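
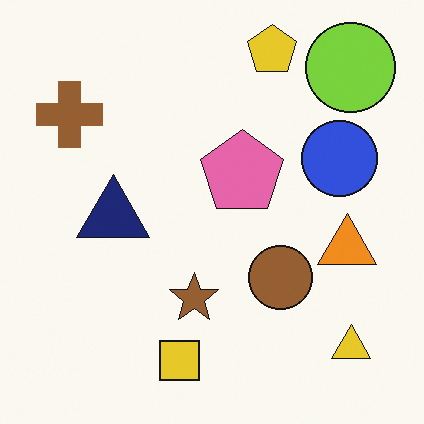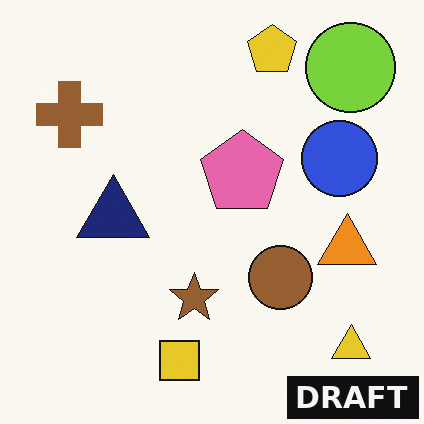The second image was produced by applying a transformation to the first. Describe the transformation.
It was watermarked with the text "DRAFT" in the lower-right corner.

A dark label reading "DRAFT" appears in the lower-right corner.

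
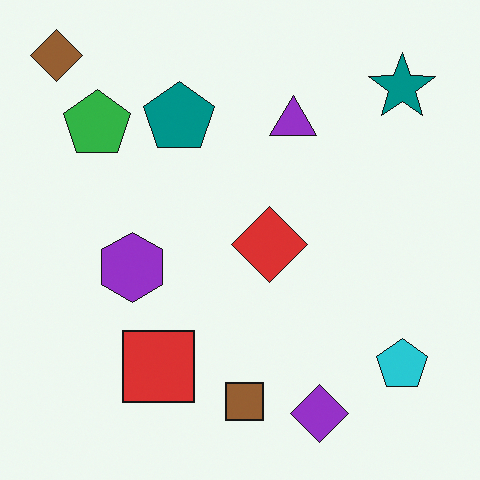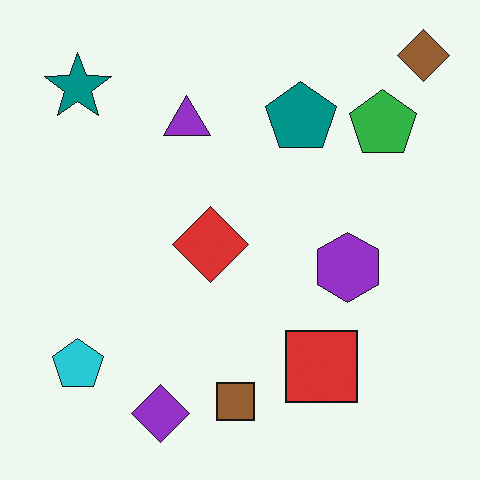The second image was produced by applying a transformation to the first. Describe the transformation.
The transformation is: flipped horizontally (left ↔ right).

The brown diamond is in the top-left of the first image and the top-right of the second — shapes on opposite sides of the vertical midline have swapped in a mirror flip.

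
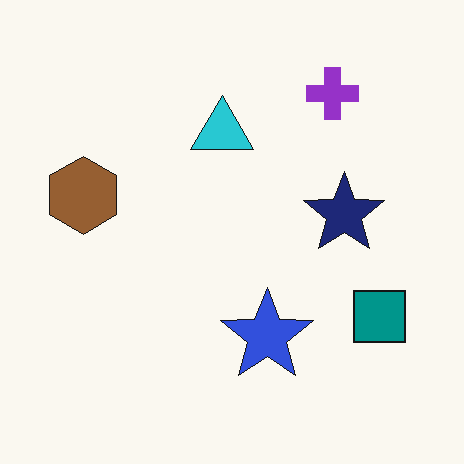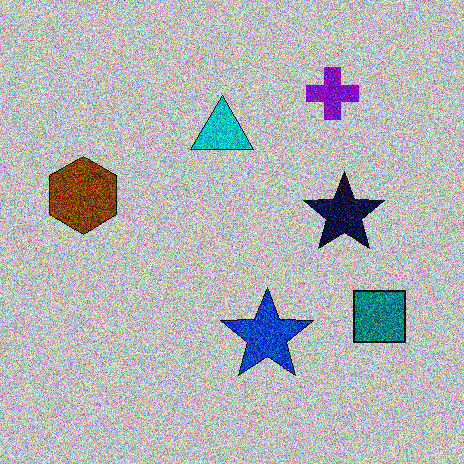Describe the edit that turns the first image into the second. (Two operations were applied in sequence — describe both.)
The image was heavily posterized to just a handful of flat colors, then degraded with strong gaussian noise.

Each flat color has snapped to a coarser quantized level — most visibly, the near-white background has dropped to a flat grey. Random speckle covers the whole image, including the flat background.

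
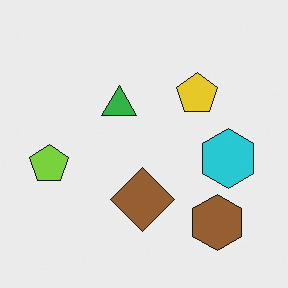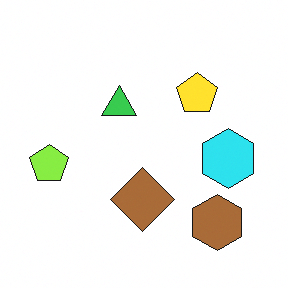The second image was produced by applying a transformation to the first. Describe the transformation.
The second image is the first slightly brightened.

Every pixel — background and shapes alike — is uniformly brightened.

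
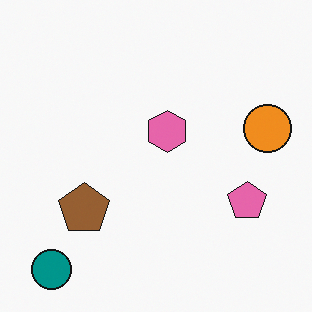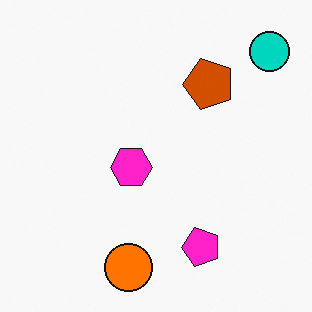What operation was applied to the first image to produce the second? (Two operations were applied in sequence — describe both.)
The image was transposed (reflected across the top-left ↔ bottom-right diagonal), then made much more vivid (saturation change).

Shapes have swapped their row and column positions — what was in the top-right is now in the bottom-left — a diagonal reflection. All colors are more vivid — a global saturation change.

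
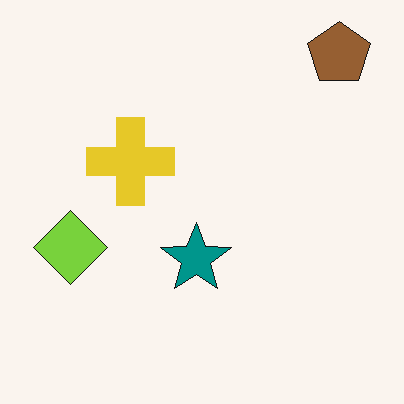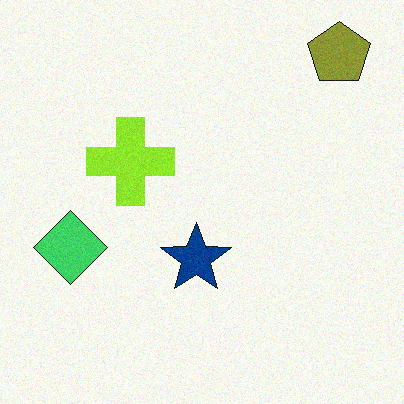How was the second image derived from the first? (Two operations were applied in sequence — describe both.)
Hue-shifted slightly, then degraded with subtle gaussian noise.

Every shape's color has rotated by the same amount around the hue wheel — a uniform hue shift. Random speckle covers the whole image, including the flat background.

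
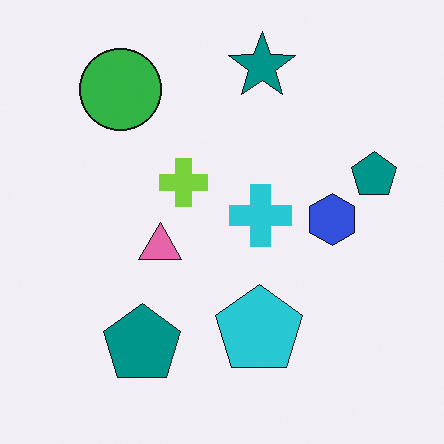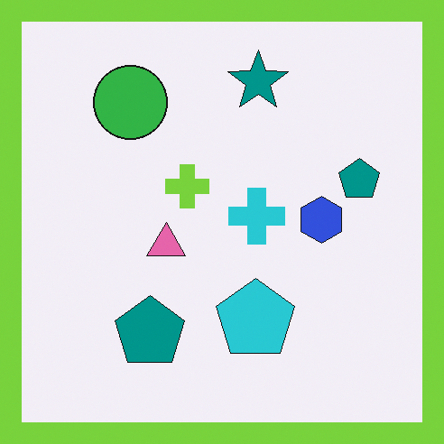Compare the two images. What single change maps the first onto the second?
The second image is the first framed with a lime border.

A solid lime frame runs around the edge of the second image, with the content slightly shrunk inside it.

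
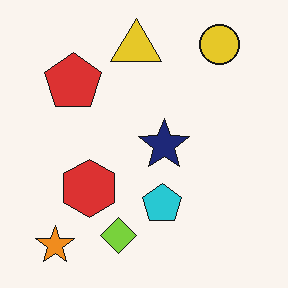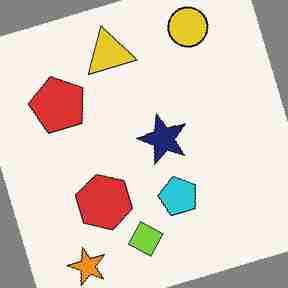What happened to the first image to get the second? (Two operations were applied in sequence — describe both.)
It was rotated counter-clockwise by a moderate amount, then heavily JPEG-compressed with obvious blocking artifacts.

Every shape is tilted by the same angle and the image corners show triangular fill wedges — a whole-image rotation by a non-right angle. Blocky 8×8 compression artifacts appear around shape edges and the flat background shows ringing — characteristic JPEG degradation.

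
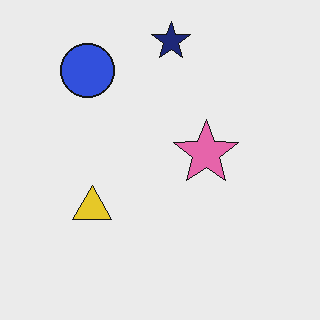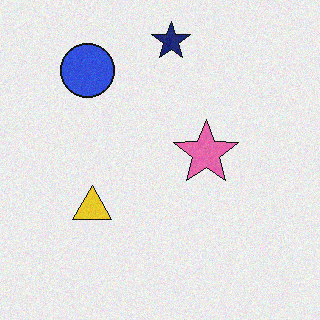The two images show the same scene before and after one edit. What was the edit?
This is the original image degraded with subtle gaussian noise.

Random speckle covers the whole image, including the flat background.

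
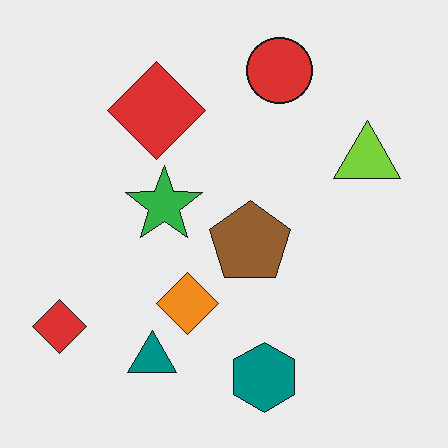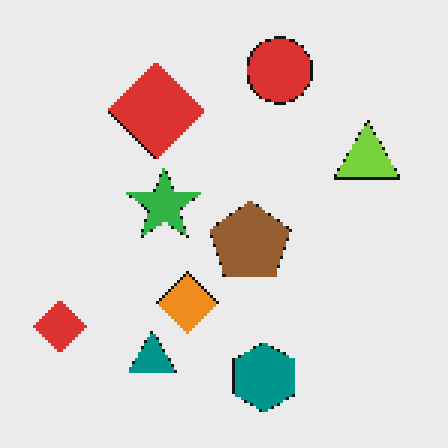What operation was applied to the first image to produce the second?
The image was lightly pixelated (a mild mosaic effect).

Shapes are reduced to large square blocks; fine edges and outlines are lost — a downscale-then-upscale (mosaic) effect.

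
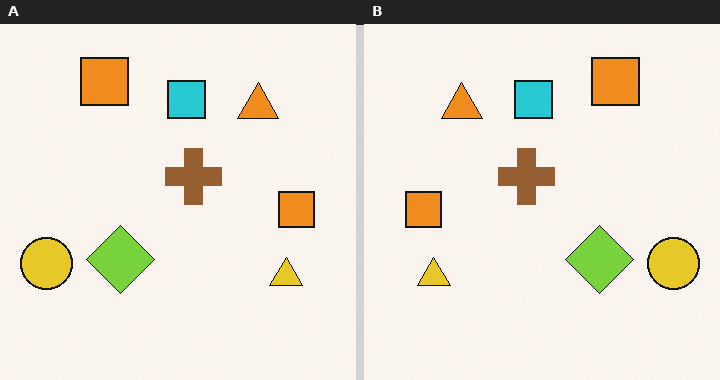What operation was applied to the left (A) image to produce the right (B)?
This is the original image flipped horizontally (left ↔ right).

The yellow circle is in the bottom-left of the left (A) image and the bottom-right of the right (B) — shapes on opposite sides of the vertical midline have swapped in a mirror flip.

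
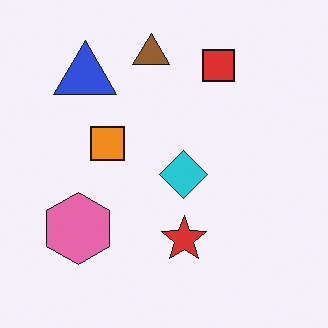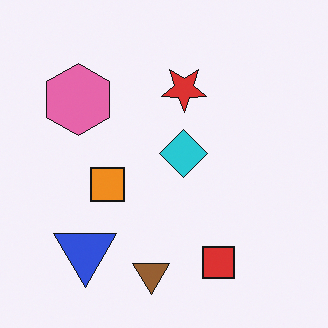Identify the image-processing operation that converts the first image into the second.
Flipped vertically (top ↔ bottom).

The brown triangle is in the top of the first image and the bottom of the second — shapes on opposite sides of the horizontal midline have swapped in a mirror flip.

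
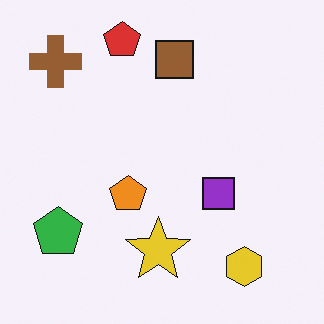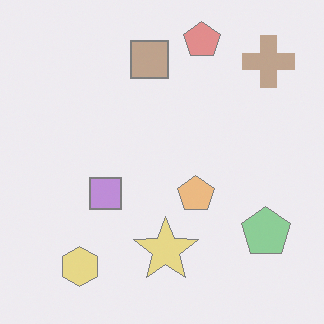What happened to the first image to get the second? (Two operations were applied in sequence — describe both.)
The image was washed out (contrast reduced), then flipped horizontally (left ↔ right).

Tones are pushed toward mid-grey across the whole image — a global contrast change. The brown cross is in the top-left of the first image and the top-right of the second — shapes on opposite sides of the vertical midline have swapped in a mirror flip.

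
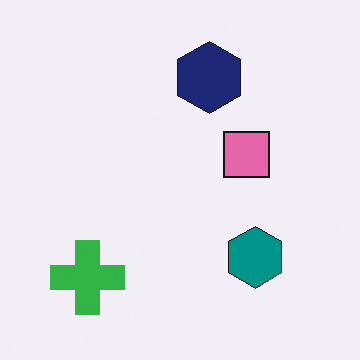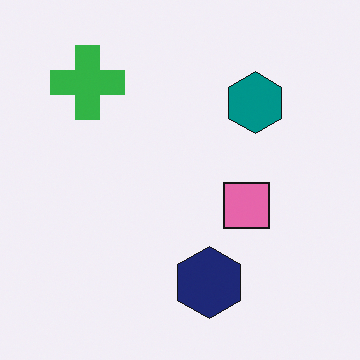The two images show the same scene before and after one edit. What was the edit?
The image was flipped vertically (top ↔ bottom).

The navy hexagon is in the top of the first image and the bottom of the second — shapes on opposite sides of the horizontal midline have swapped in a mirror flip.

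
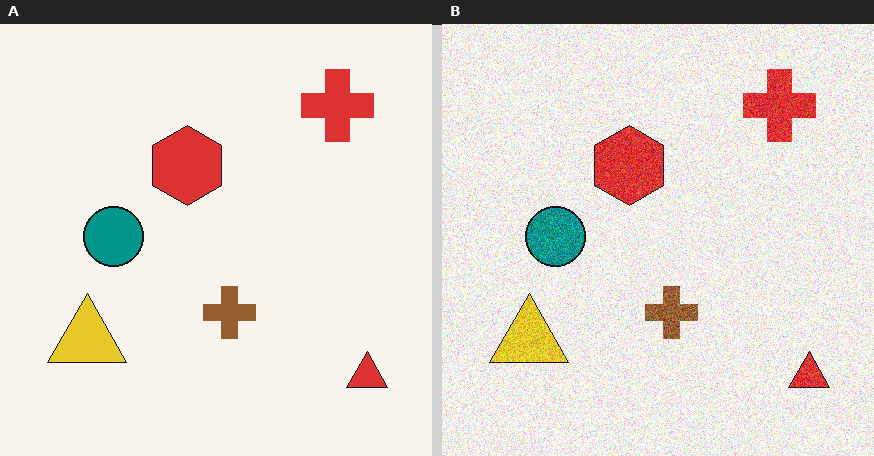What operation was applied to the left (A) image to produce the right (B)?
The transformation is: degraded with a thick layer of grain.

Random speckle covers the whole image, including the flat background.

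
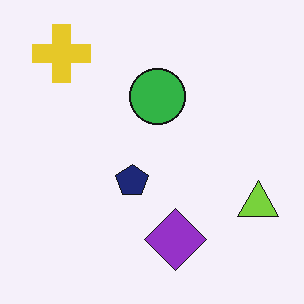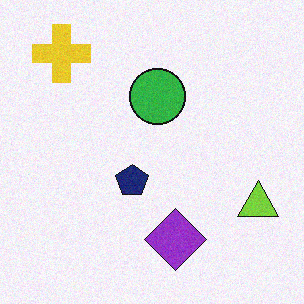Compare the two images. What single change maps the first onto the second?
Degraded with light additive noise.

Random speckle covers the whole image, including the flat background.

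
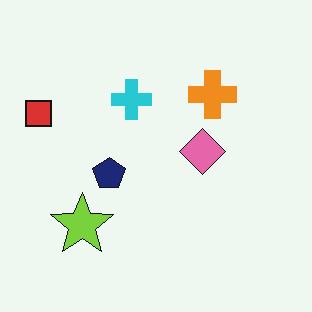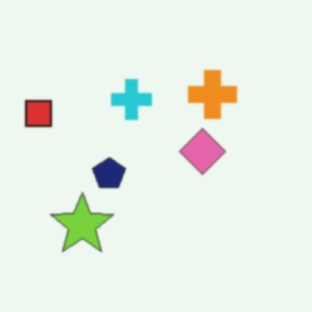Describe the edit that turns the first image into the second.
This is the original image slightly softened.

Shape edges and outlines are uniformly softened across the whole image.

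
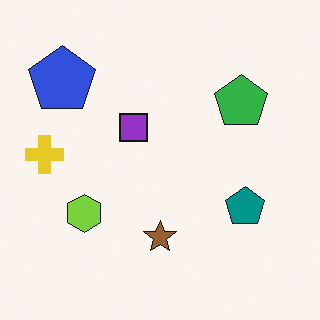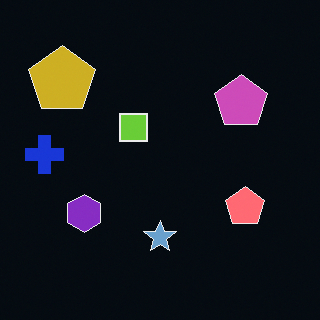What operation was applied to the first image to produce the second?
Color-inverted (negative).

The light background has become dark and every shape's color is its complement — a photographic negative.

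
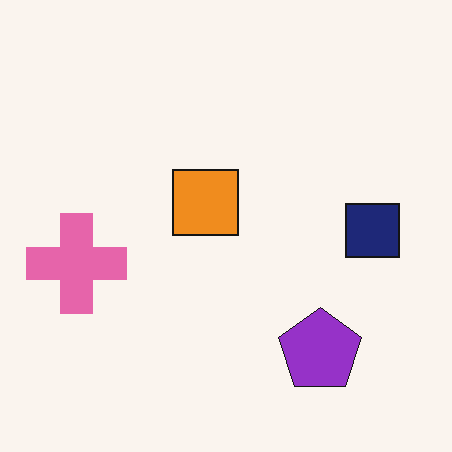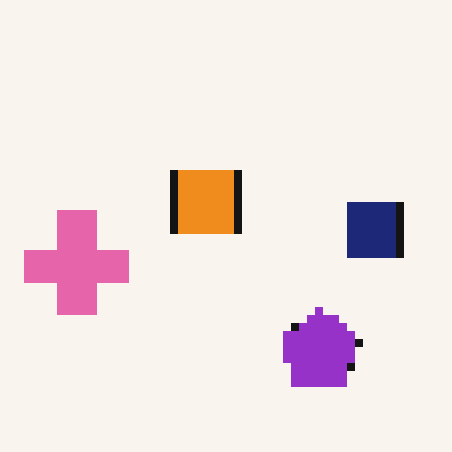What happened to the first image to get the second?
This is the original image moderately pixelated.

Shapes are reduced to large square blocks; fine edges and outlines are lost — a downscale-then-upscale (mosaic) effect.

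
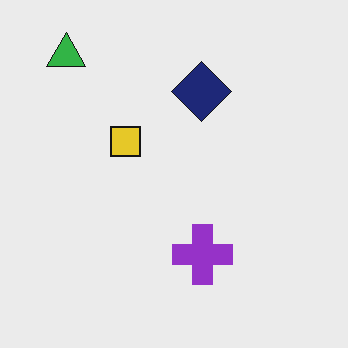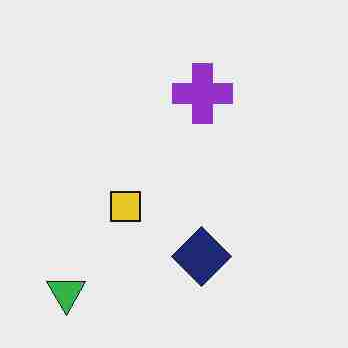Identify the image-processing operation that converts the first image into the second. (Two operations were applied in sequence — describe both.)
The image was degraded with heavy JPEG compression, then flipped vertically (top ↔ bottom).

Blocky 8×8 compression artifacts appear around shape edges and the flat background shows ringing — characteristic JPEG degradation. The green triangle is in the top-left of the first image and the bottom-left of the second — shapes on opposite sides of the horizontal midline have swapped in a mirror flip.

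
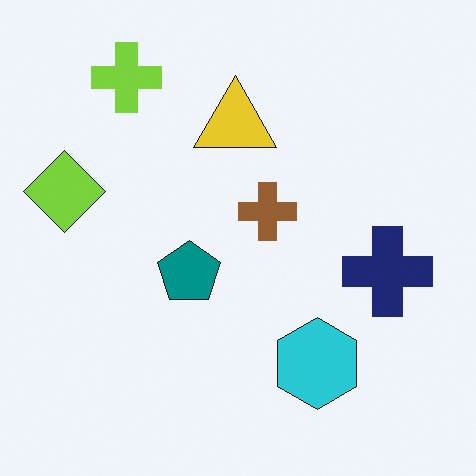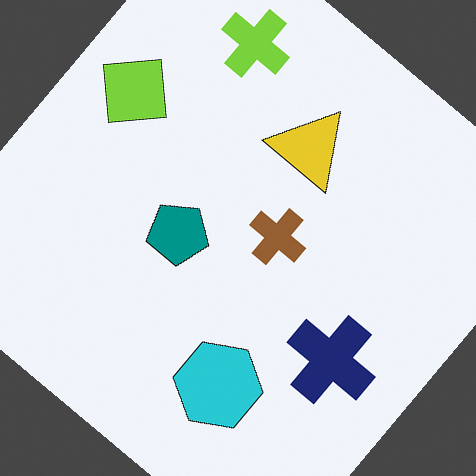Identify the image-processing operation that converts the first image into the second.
It was rotated clockwise by a large amount — several tens of degrees.

Every shape is tilted by the same angle and the image corners show triangular fill wedges — a whole-image rotation by a non-right angle.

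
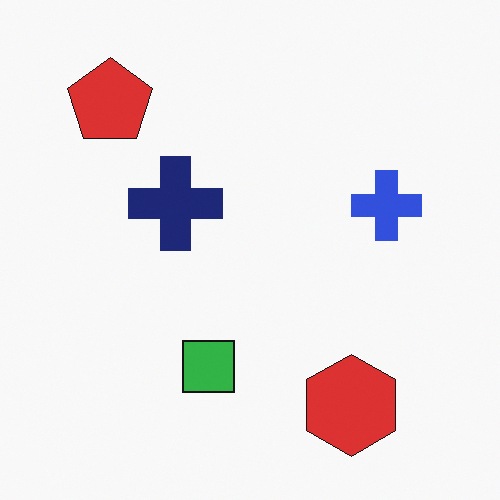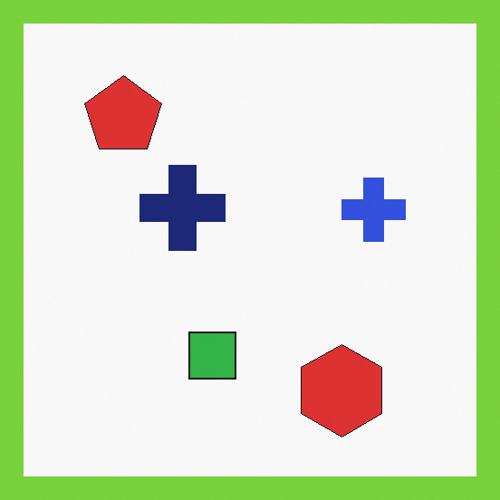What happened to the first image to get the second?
The transformation is: framed with a lime border.

A solid lime frame runs around the edge of the second image, with the content slightly shrunk inside it.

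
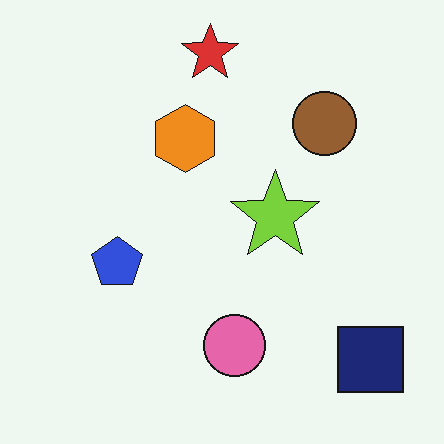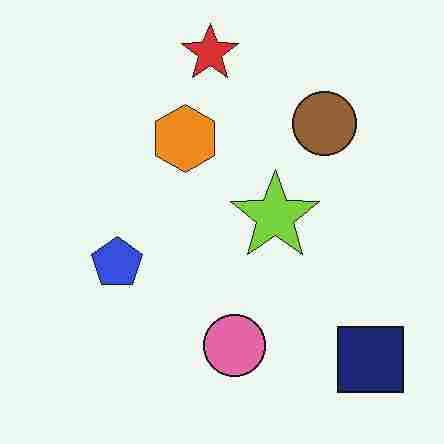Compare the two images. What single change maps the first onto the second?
Degraded with heavy JPEG compression.

Blocky 8×8 compression artifacts appear around shape edges and the flat background shows ringing — characteristic JPEG degradation.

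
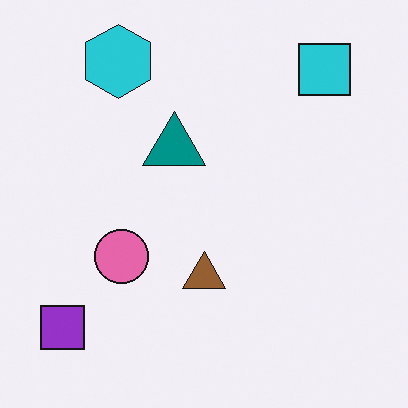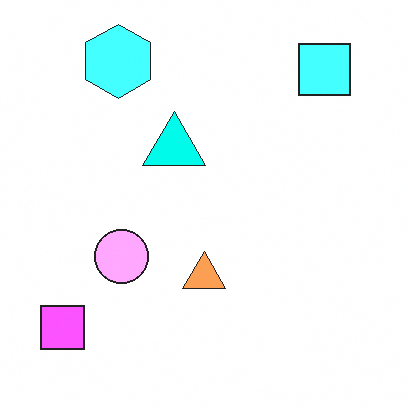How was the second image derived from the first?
The second image is the first substantially brightened.

Every pixel — background and shapes alike — is uniformly brightened.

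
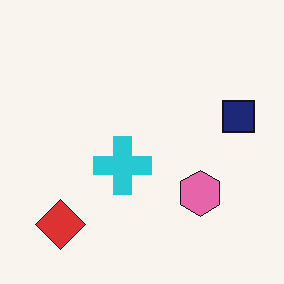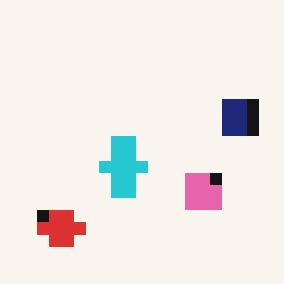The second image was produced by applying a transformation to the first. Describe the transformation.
The second image is the first coarsely pixelated.

Shapes are reduced to large square blocks; fine edges and outlines are lost — a downscale-then-upscale (mosaic) effect.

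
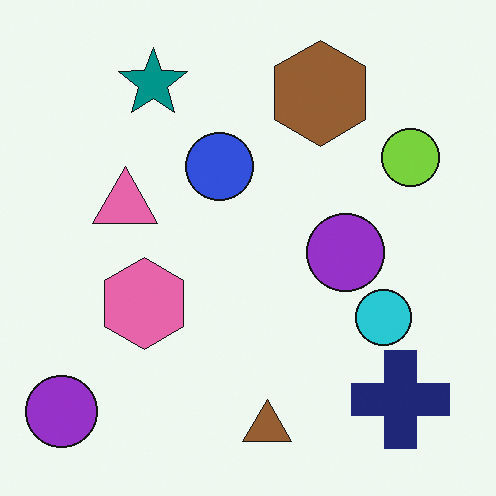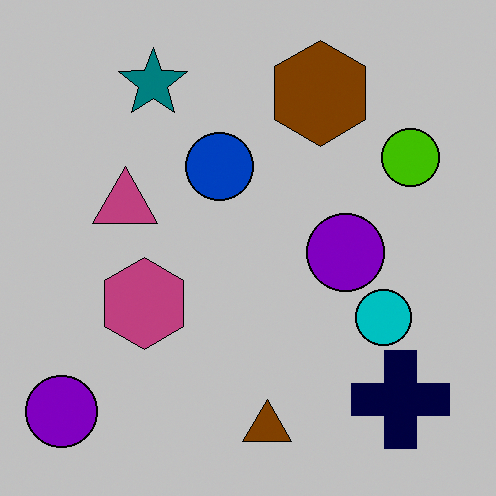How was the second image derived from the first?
The image was heavily posterized to just a handful of flat colors.

Each flat color has snapped to a coarser quantized level — most visibly, the near-white background has dropped to a flat grey.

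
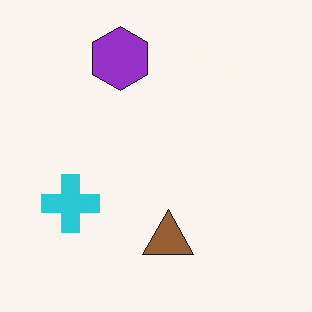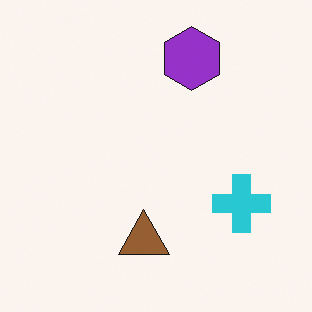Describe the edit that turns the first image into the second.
The image was flipped horizontally (left ↔ right).

The cyan cross is in the left of the first image and the right of the second — shapes on opposite sides of the vertical midline have swapped in a mirror flip.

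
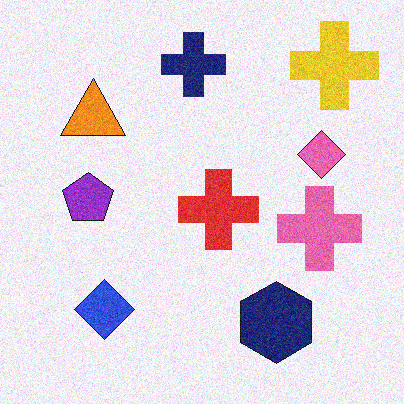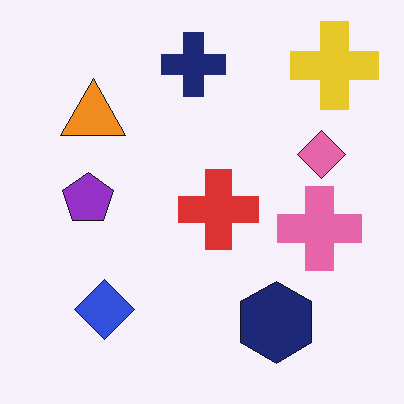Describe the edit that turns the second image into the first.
The image was degraded with visible gaussian noise.

Random speckle covers the whole image, including the flat background.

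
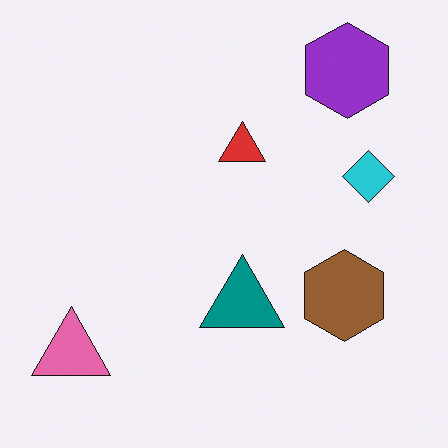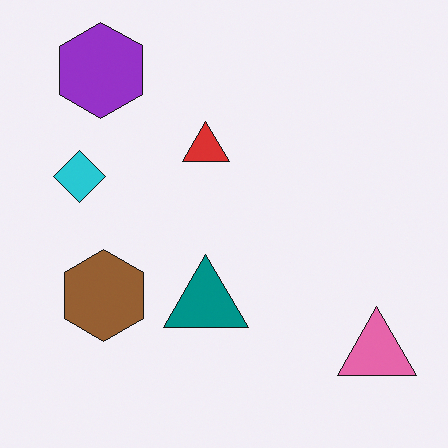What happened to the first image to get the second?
It was flipped horizontally (left ↔ right).

The pink triangle is in the bottom-left of the first image and the bottom-right of the second — shapes on opposite sides of the vertical midline have swapped in a mirror flip.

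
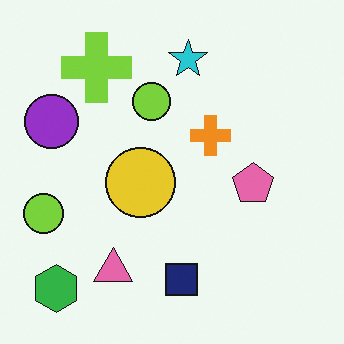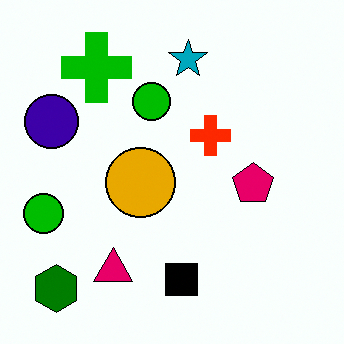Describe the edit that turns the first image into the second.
It was boosted in contrast.

Tones are pushed away from mid-grey across the whole image — a global contrast change.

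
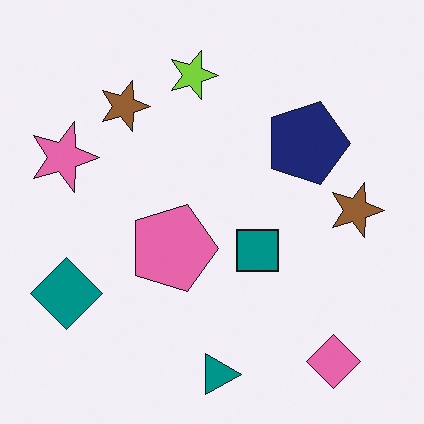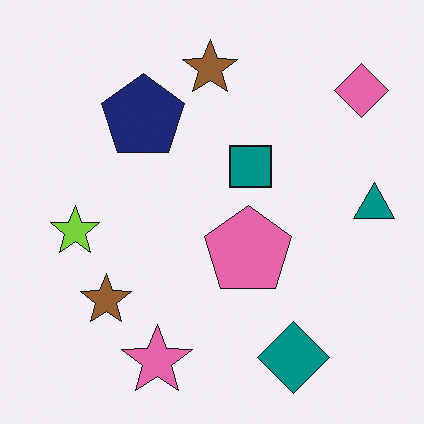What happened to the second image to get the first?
It was rotated 90° clockwise.

The pink diamond sits in the top-right of the second image and the bottom-right of the first — consistent with a whole-image 90° clockwise rotation.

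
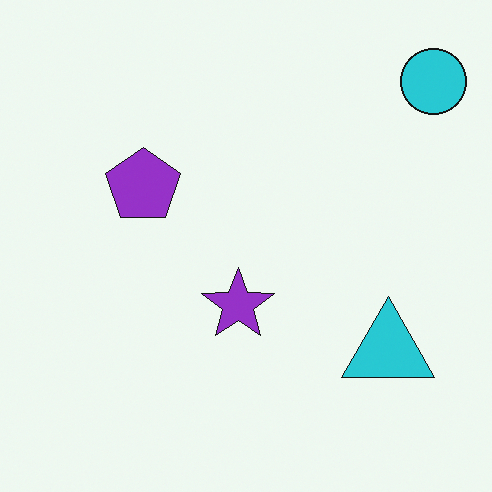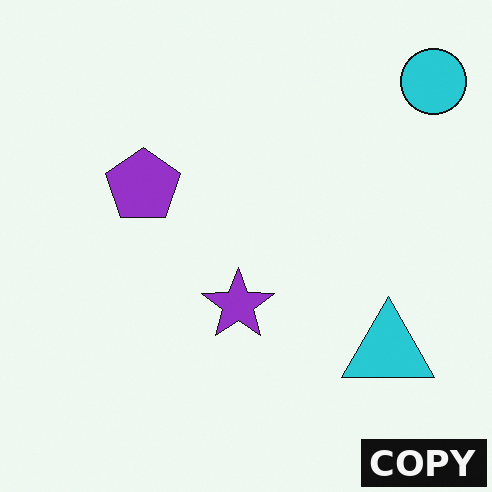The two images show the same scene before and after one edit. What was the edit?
The image was watermarked with the text "COPY" in the lower-right corner.

A dark label reading "COPY" appears in the lower-right corner.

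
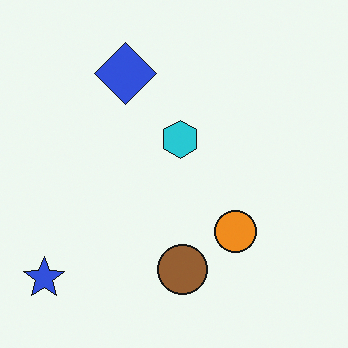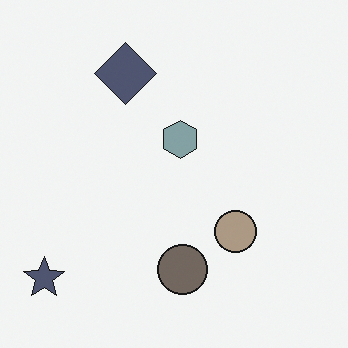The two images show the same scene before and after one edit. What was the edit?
It was made much more muted (saturation change).

All colors are more muted and greyish — a global saturation change.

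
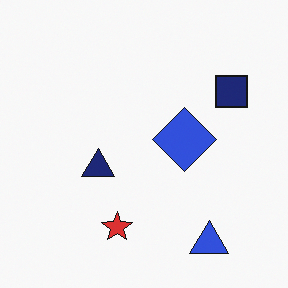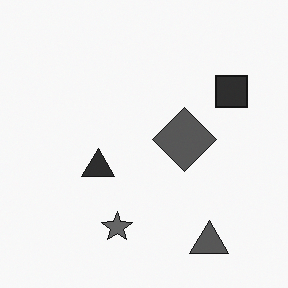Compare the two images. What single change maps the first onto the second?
The second image is the first converted to grayscale.

All color is removed — every shape is now a shade of grey.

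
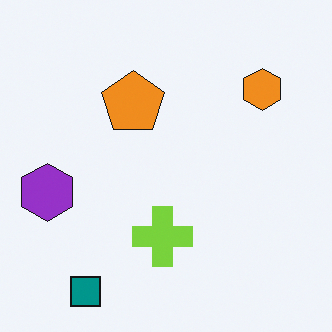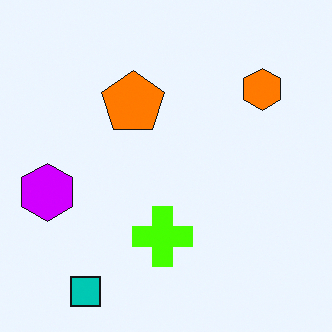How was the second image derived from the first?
It was heavily oversaturated.

All colors are more vivid — a global saturation change.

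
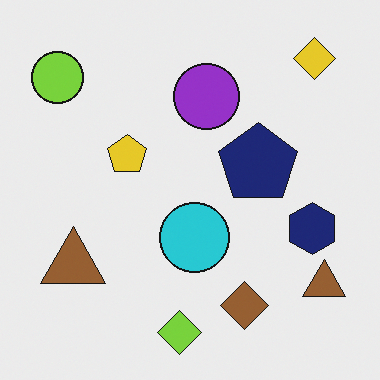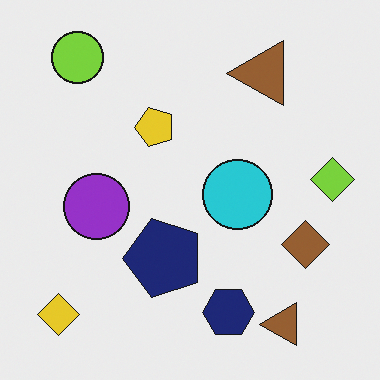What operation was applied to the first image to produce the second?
The image was transposed (reflected across the top-left ↔ bottom-right diagonal).

Shapes have swapped their row and column positions — what was in the top-right is now in the bottom-left — a diagonal reflection.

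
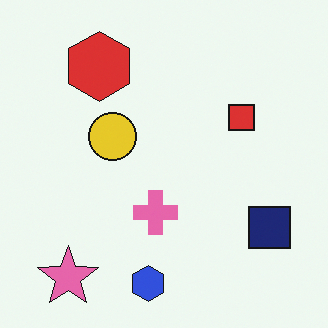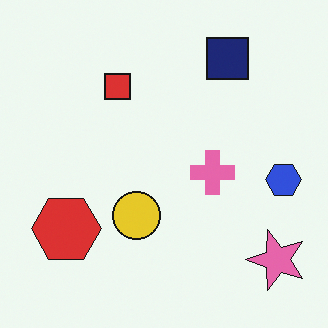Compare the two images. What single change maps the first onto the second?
It was rotated 90° counter-clockwise.

The pink star sits in the bottom-left of the first image and the bottom-right of the second — consistent with a whole-image 90° counter-clockwise rotation.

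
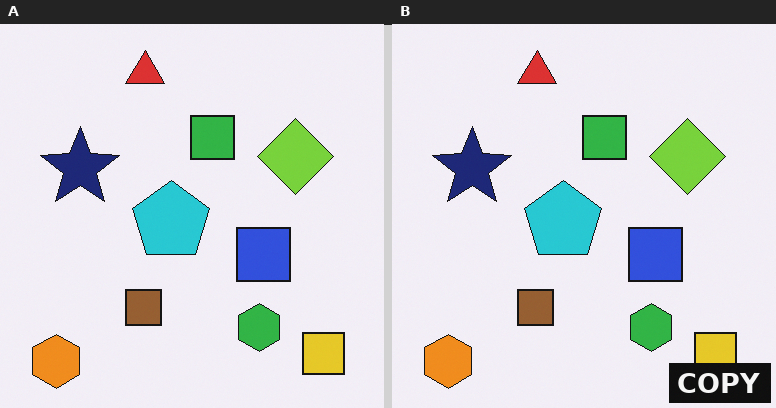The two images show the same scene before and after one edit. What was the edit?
The image was watermarked with the text "COPY" in the lower-right corner.

A dark label reading "COPY" appears in the lower-right corner.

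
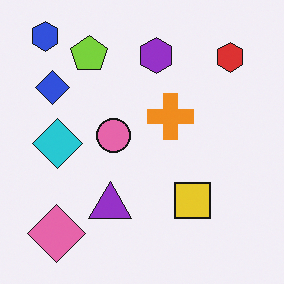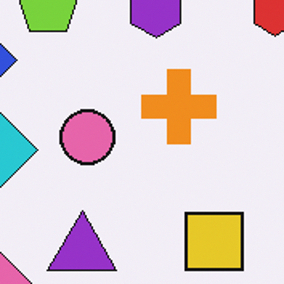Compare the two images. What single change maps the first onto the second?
The second image is the first cropped to a modestly smaller region and rescaled.

The visible shapes are larger and the field of view is narrower; shapes near the original edges may be partly or wholly outside the frame — a crop-and-rescale.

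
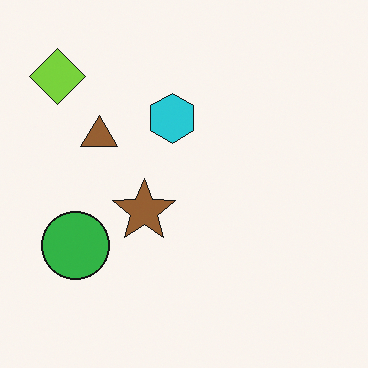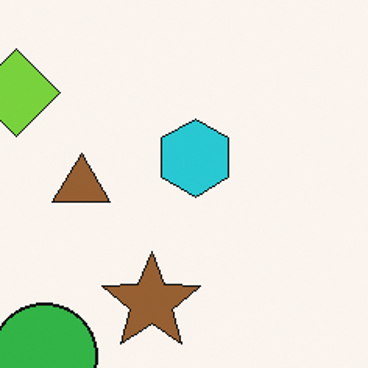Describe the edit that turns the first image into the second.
It was cropped slightly and scaled back up.

The visible shapes are larger and the field of view is narrower; shapes near the original edges may be partly or wholly outside the frame — a crop-and-rescale.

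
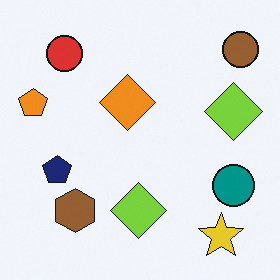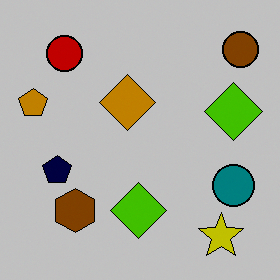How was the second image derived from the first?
It was heavily posterized to just a handful of flat colors.

Each flat color has snapped to a coarser quantized level — most visibly, the near-white background has dropped to a flat grey.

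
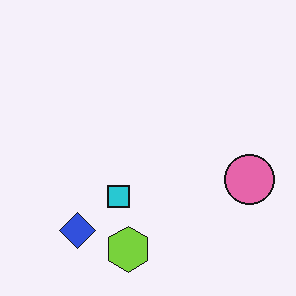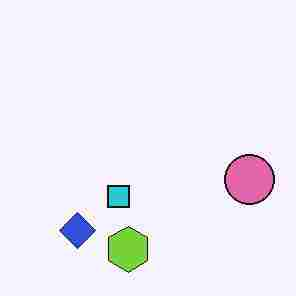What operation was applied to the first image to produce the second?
It was degraded with heavy JPEG compression.

Blocky 8×8 compression artifacts appear around shape edges and the flat background shows ringing — characteristic JPEG degradation.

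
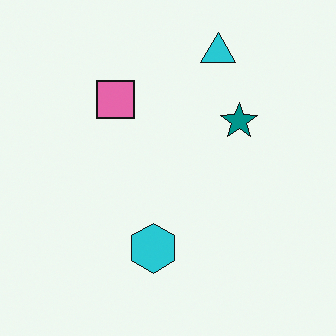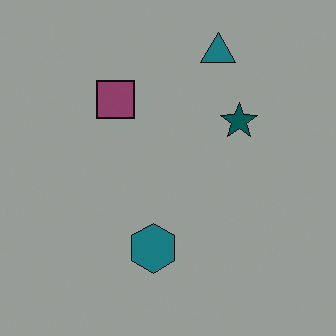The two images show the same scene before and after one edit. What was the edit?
This is the original image darkened a lot.

Every pixel — background and shapes alike — is uniformly darkened.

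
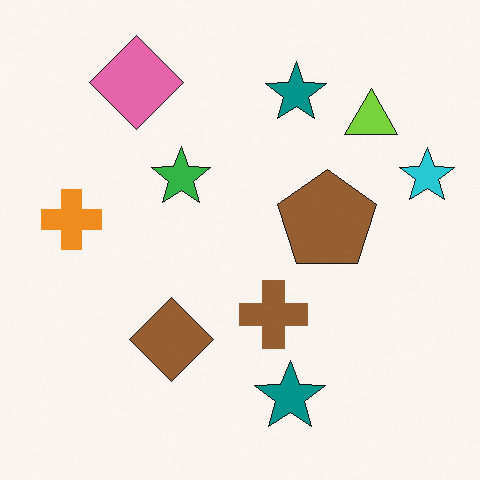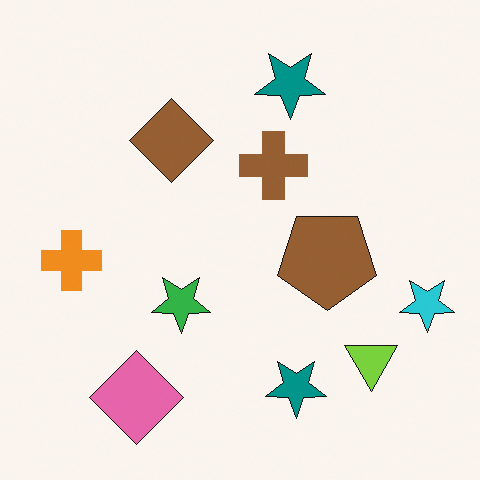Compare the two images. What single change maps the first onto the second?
It was flipped vertically (top ↔ bottom).

The pink diamond is in the top-left of the first image and the bottom-left of the second — shapes on opposite sides of the horizontal midline have swapped in a mirror flip.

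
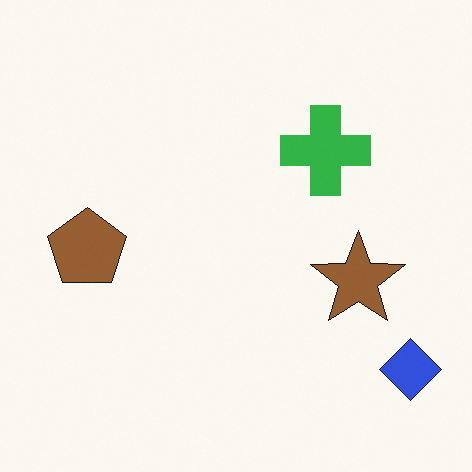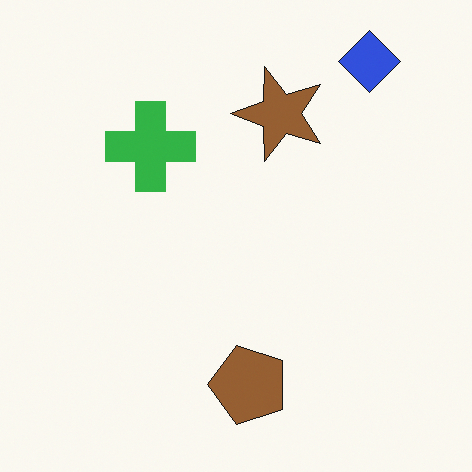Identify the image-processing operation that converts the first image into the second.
The transformation is: rotated 90° counter-clockwise.

The blue diamond sits in the bottom-right of the first image and the top-right of the second — consistent with a whole-image 90° counter-clockwise rotation.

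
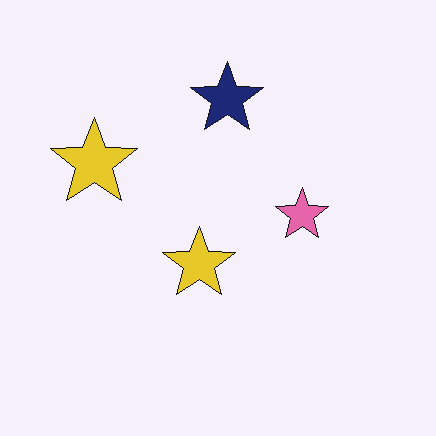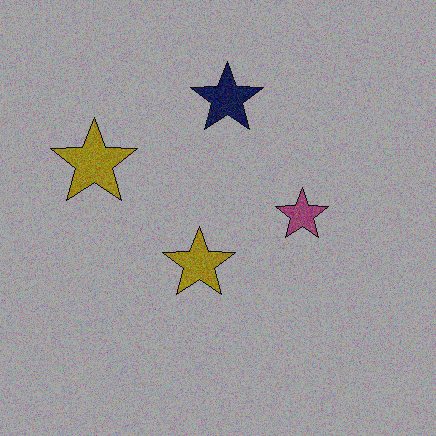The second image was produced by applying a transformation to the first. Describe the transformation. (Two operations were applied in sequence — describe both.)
It was degraded with strong gaussian noise, then substantially darkened.

Random speckle covers the whole image, including the flat background. Every pixel — background and shapes alike — is uniformly darkened.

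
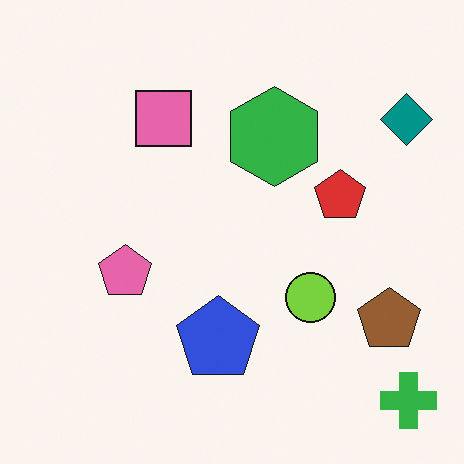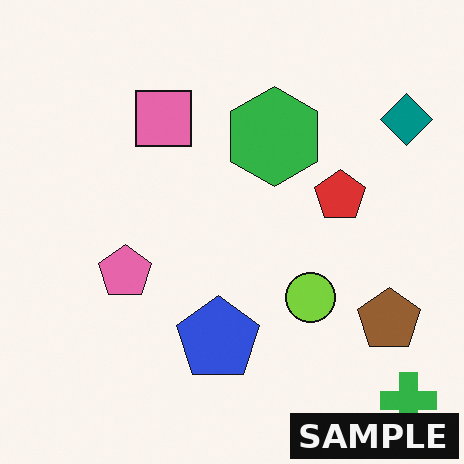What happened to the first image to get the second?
The transformation is: watermarked with the text "SAMPLE" in the lower-right corner.

A dark label reading "SAMPLE" appears in the lower-right corner.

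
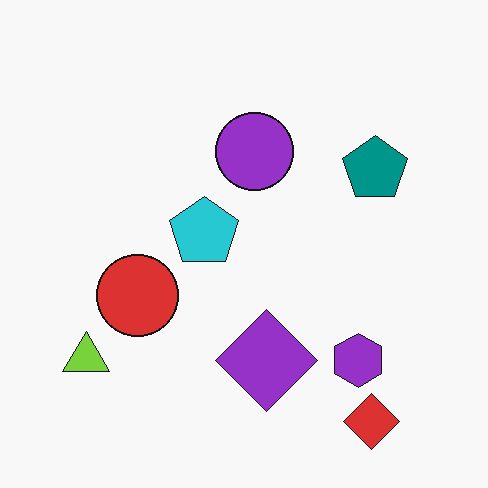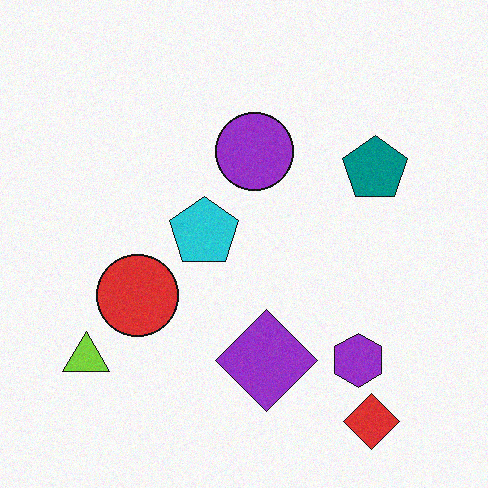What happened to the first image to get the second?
The second image is the first degraded with subtle gaussian noise.

Random speckle covers the whole image, including the flat background.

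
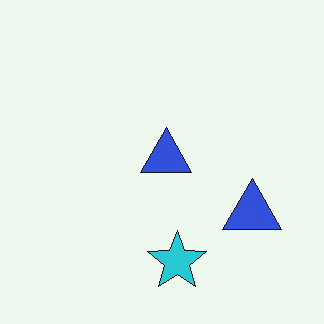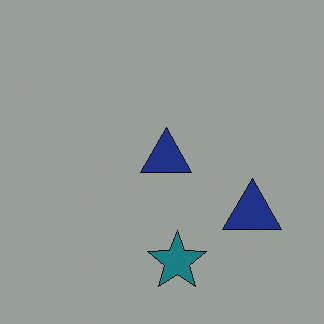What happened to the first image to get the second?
This is the original image darkened a lot.

Every pixel — background and shapes alike — is uniformly darkened.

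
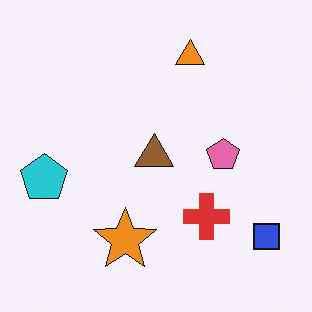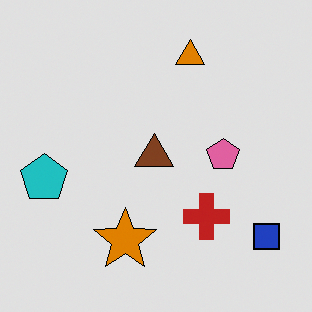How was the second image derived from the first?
The image was posterized to a reduced palette.

Each flat color has snapped to a coarser quantized level — most visibly, the near-white background has dropped to a flat grey.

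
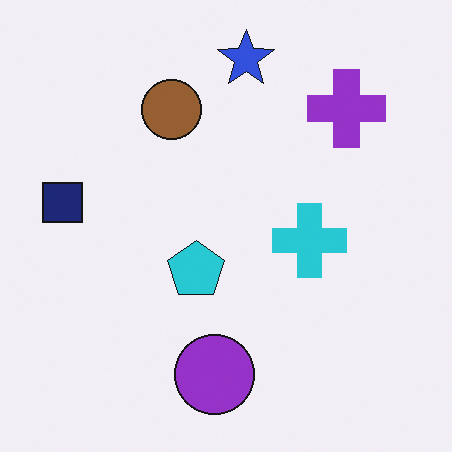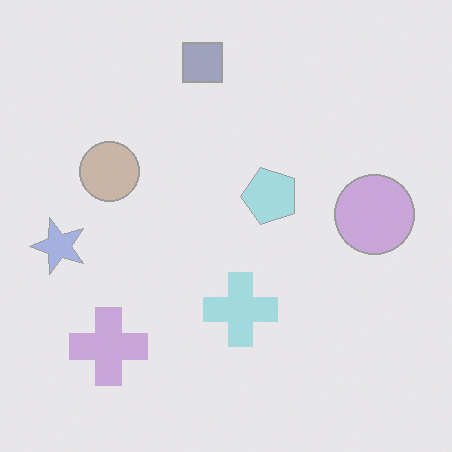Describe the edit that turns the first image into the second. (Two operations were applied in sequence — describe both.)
The transformation is: transposed (reflected across the top-left ↔ bottom-right diagonal), then given much lower contrast.

Shapes have swapped their row and column positions — what was in the top-right is now in the bottom-left — a diagonal reflection. Tones are pushed toward mid-grey across the whole image — a global contrast change.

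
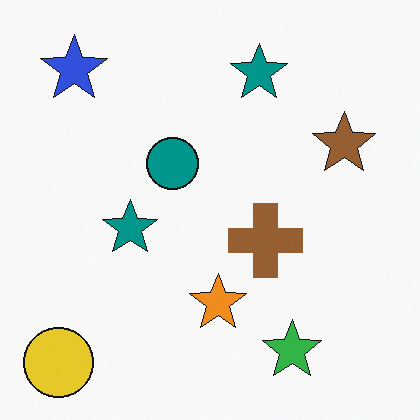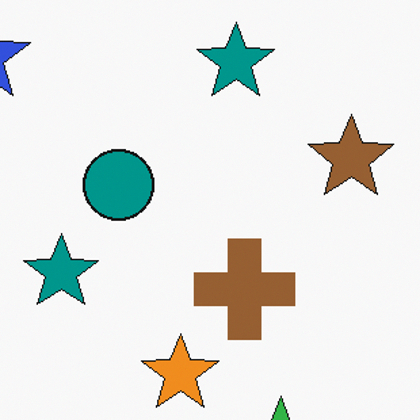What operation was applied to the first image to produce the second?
The image was cropped slightly and scaled back up.

The visible shapes are larger and the field of view is narrower; shapes near the original edges may be partly or wholly outside the frame — a crop-and-rescale.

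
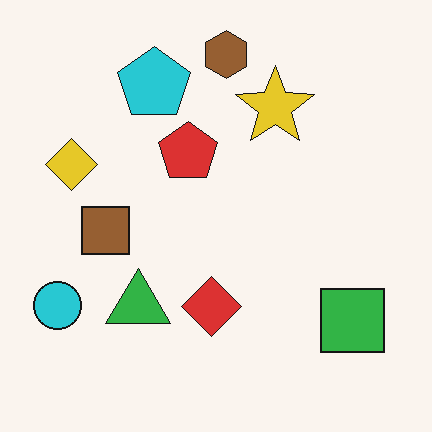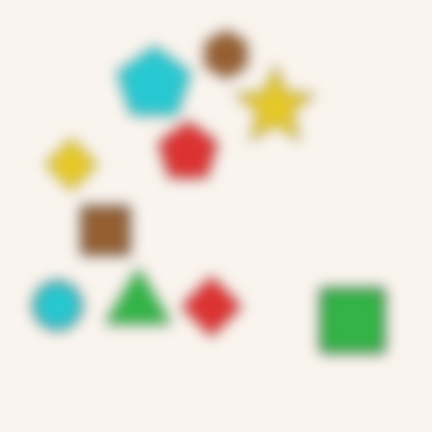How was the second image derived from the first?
It was strongly gaussian-blurred.

Shape edges and outlines are uniformly softened across the whole image.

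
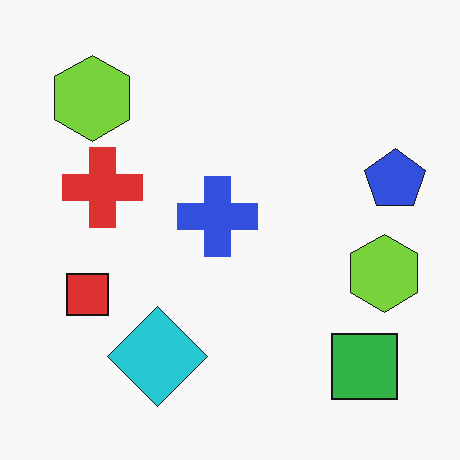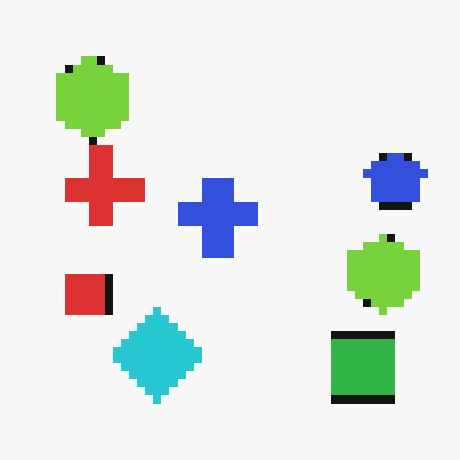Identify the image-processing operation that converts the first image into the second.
Pixelated into visible square blocks.

Shapes are reduced to large square blocks; fine edges and outlines are lost — a downscale-then-upscale (mosaic) effect.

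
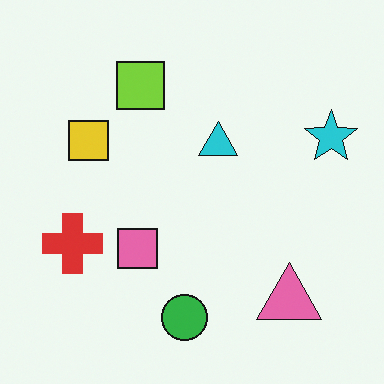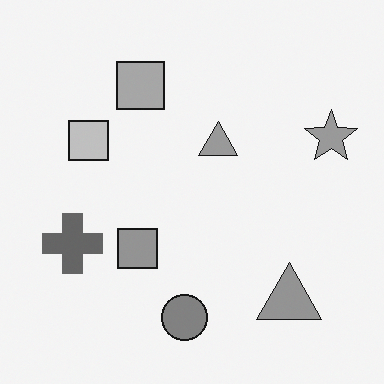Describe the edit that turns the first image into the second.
The second image is the first converted to grayscale.

All color is removed — every shape is now a shade of grey.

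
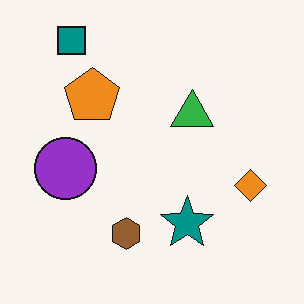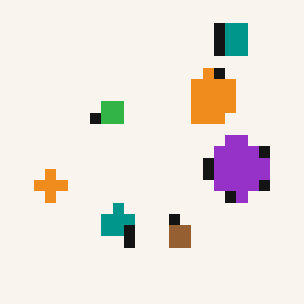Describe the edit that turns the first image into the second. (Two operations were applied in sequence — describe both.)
This is the original image flipped horizontally (left ↔ right), then heavily pixelated into large blocks.

The orange diamond is in the right of the first image and the left of the second — shapes on opposite sides of the vertical midline have swapped in a mirror flip. Shapes are reduced to large square blocks; fine edges and outlines are lost — a downscale-then-upscale (mosaic) effect.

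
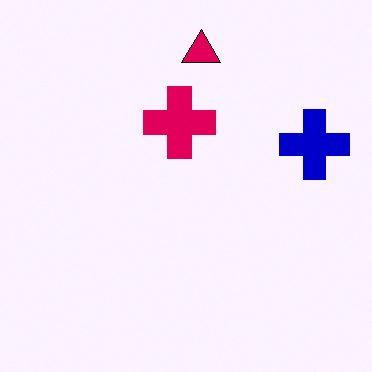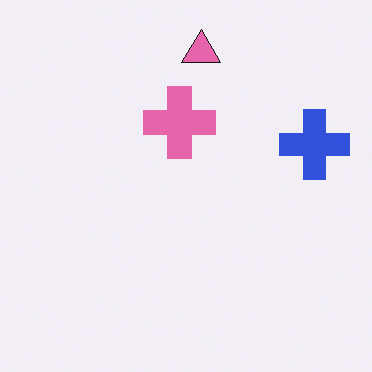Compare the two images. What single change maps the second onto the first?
This is the original image given much higher contrast.

Tones are pushed away from mid-grey across the whole image — a global contrast change.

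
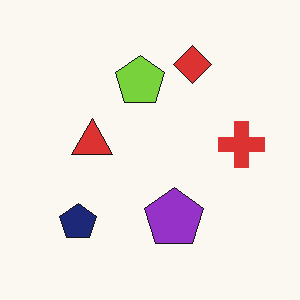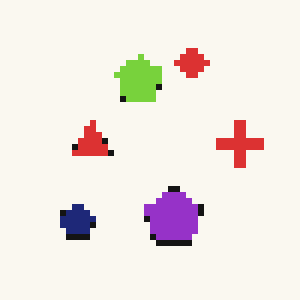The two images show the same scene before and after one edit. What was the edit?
The transformation is: moderately pixelated.

Shapes are reduced to large square blocks; fine edges and outlines are lost — a downscale-then-upscale (mosaic) effect.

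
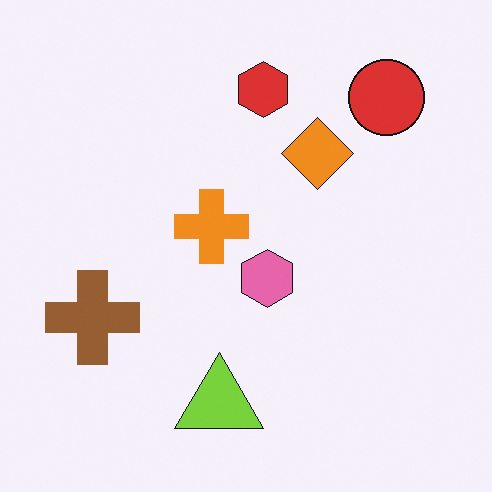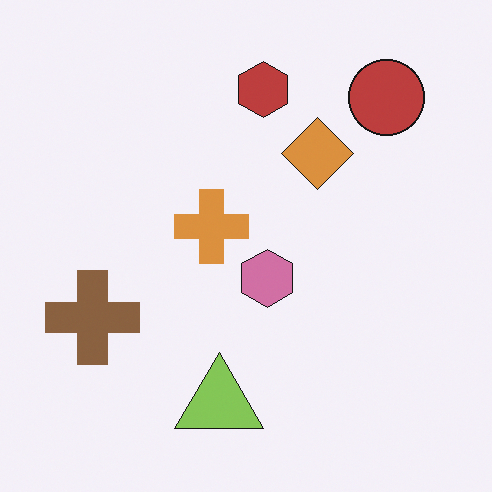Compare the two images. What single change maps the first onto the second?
The transformation is: slightly desaturated.

All colors are more muted and greyish — a global saturation change.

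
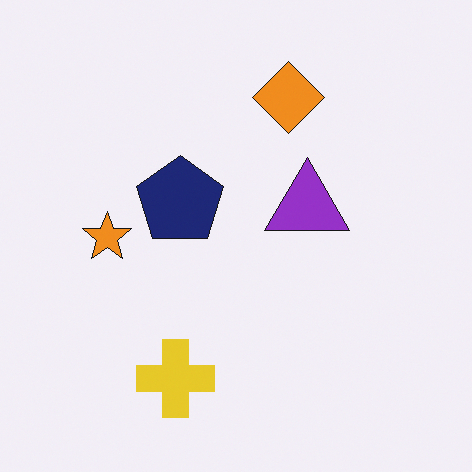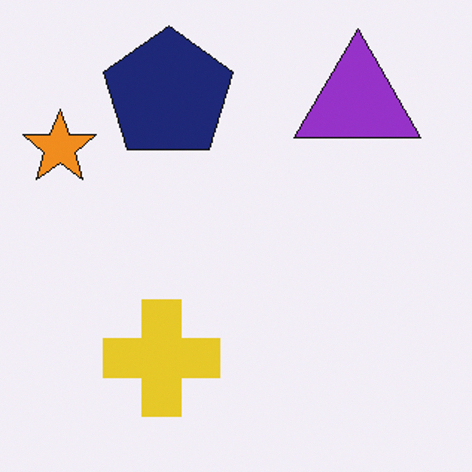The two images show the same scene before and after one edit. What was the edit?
Cropped slightly and scaled back up.

The visible shapes are larger and the field of view is narrower; shapes near the original edges may be partly or wholly outside the frame — a crop-and-rescale.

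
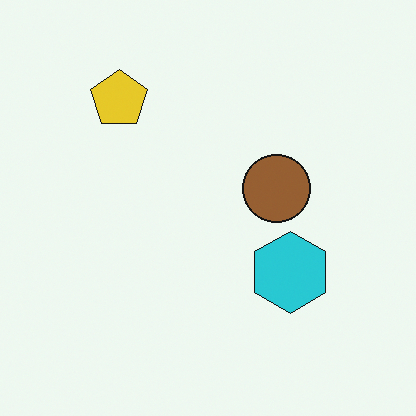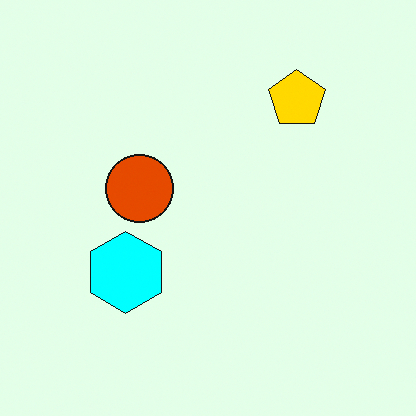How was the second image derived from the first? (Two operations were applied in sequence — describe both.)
It was made much more vivid (saturation change), then flipped horizontally (left ↔ right).

All colors are more vivid — a global saturation change. The yellow pentagon is in the top-left of the first image and the top-right of the second — shapes on opposite sides of the vertical midline have swapped in a mirror flip.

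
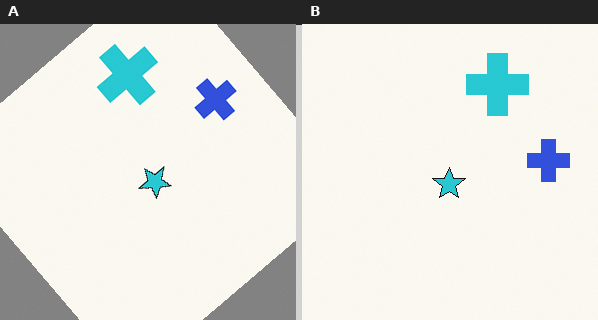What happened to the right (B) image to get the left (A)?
This is the original image rotated counter-clockwise by a large amount — several tens of degrees.

Every shape is tilted by the same angle and the image corners show triangular fill wedges — a whole-image rotation by a non-right angle.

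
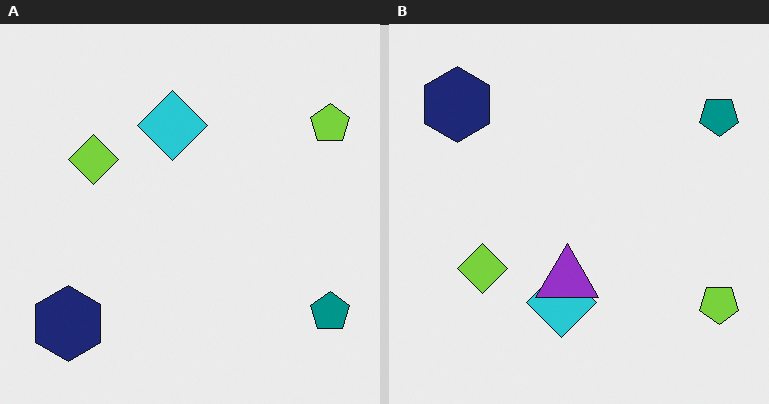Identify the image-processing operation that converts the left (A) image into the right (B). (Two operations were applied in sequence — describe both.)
Flipped vertically (top ↔ bottom), then overlaid with an additional purple triangle.

The navy hexagon is in the bottom-left of the left (A) image and the top-left of the right (B) — shapes on opposite sides of the horizontal midline have swapped in a mirror flip. A purple triangle appears in the right (B) image that is absent from the left (A).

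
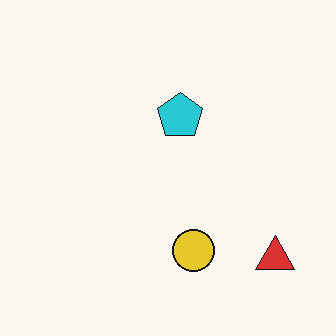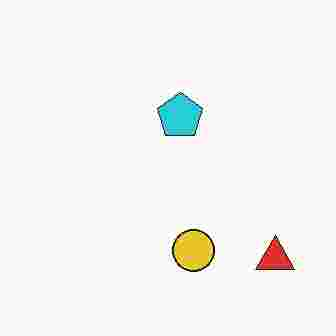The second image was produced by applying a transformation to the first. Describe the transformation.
The transformation is: heavily JPEG-compressed with obvious blocking artifacts.

Blocky 8×8 compression artifacts appear around shape edges and the flat background shows ringing — characteristic JPEG degradation.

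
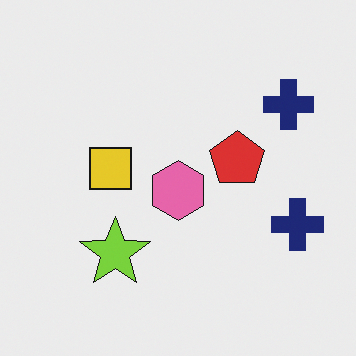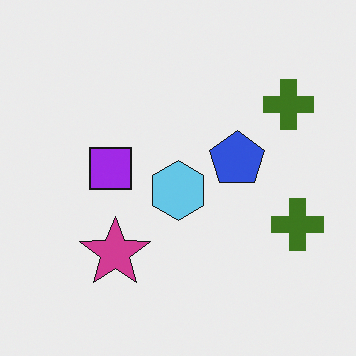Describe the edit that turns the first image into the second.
Hue-shifted through roughly half the color wheel.

Every shape's color has rotated by the same amount around the hue wheel — a uniform hue shift.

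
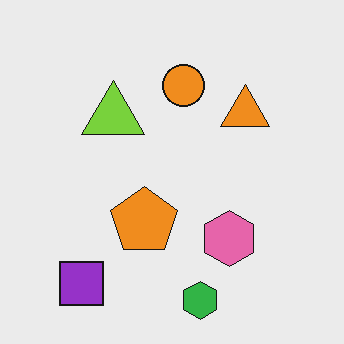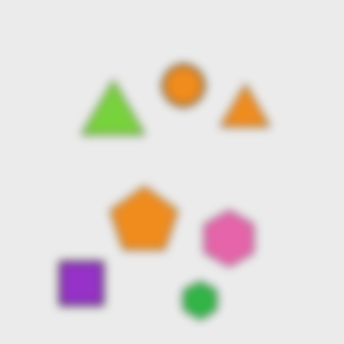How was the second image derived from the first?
The second image is the first moderately blurred.

Shape edges and outlines are uniformly softened across the whole image.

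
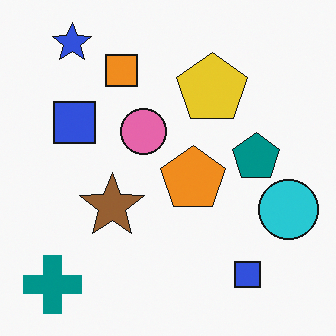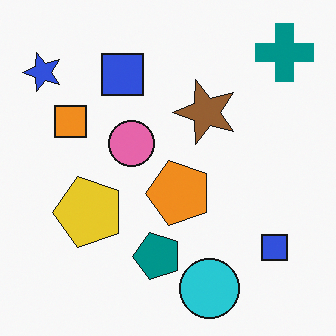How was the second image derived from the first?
It was transposed (reflected across the top-left ↔ bottom-right diagonal).

Shapes have swapped their row and column positions — what was in the top-right is now in the bottom-left — a diagonal reflection.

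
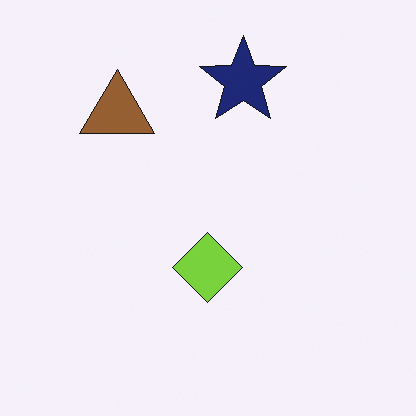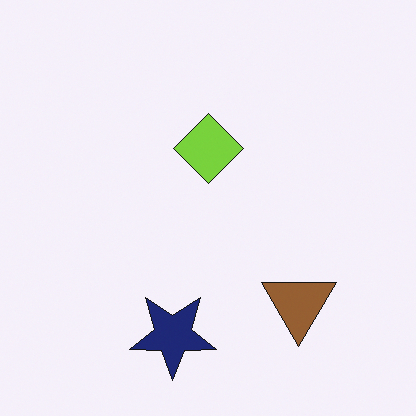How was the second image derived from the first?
This is the original image rotated 180°.

The brown triangle sits in the top-left of the first image and the bottom-right of the second — consistent with a whole-image 180° rotation.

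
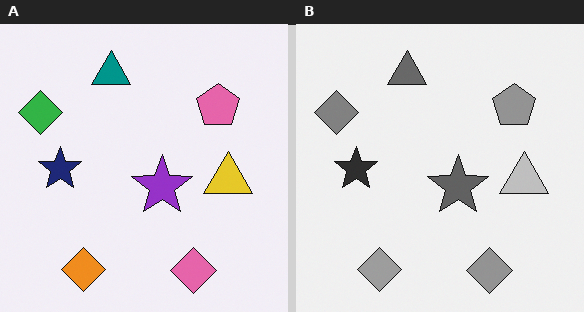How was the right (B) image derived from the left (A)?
This is the original image converted to grayscale.

All color is removed — every shape is now a shade of grey.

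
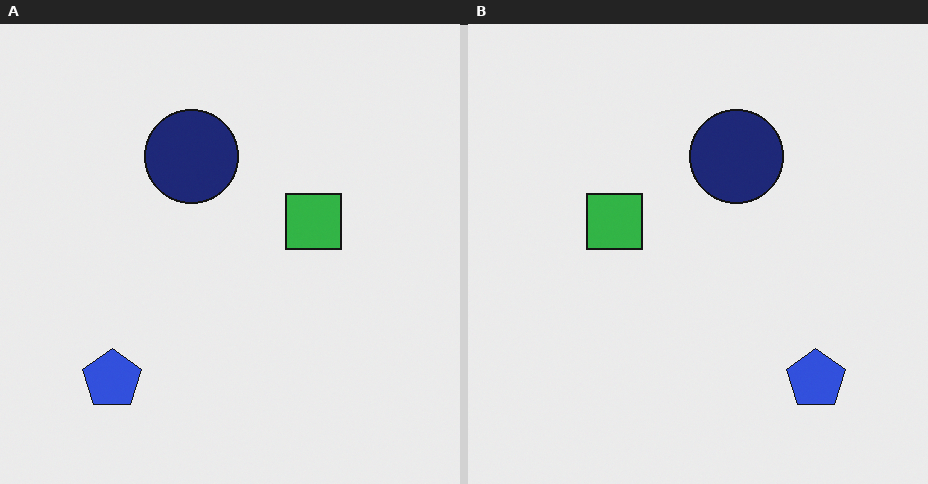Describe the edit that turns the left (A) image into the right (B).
Flipped horizontally (left ↔ right).

The blue pentagon is in the bottom-left of the left (A) image and the bottom-right of the right (B) — shapes on opposite sides of the vertical midline have swapped in a mirror flip.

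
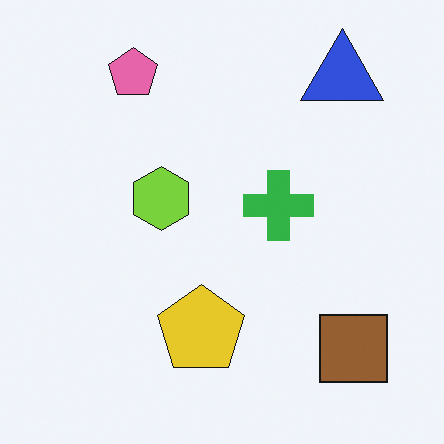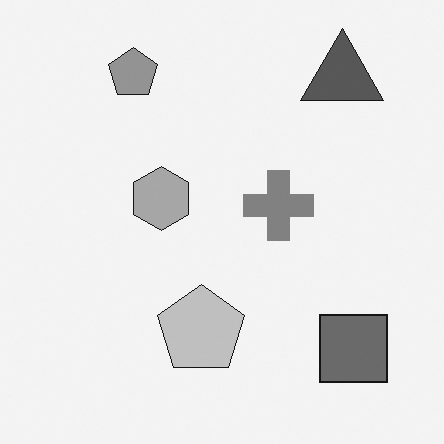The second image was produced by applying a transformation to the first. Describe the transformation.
This is the original image converted to grayscale.

All color is removed — every shape is now a shade of grey.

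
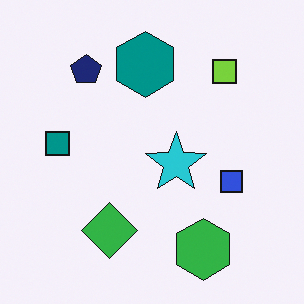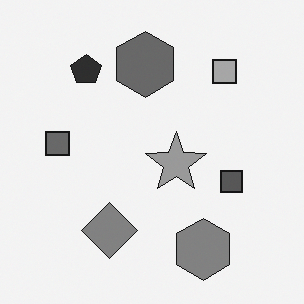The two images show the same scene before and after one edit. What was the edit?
The image was converted to grayscale.

All color is removed — every shape is now a shade of grey.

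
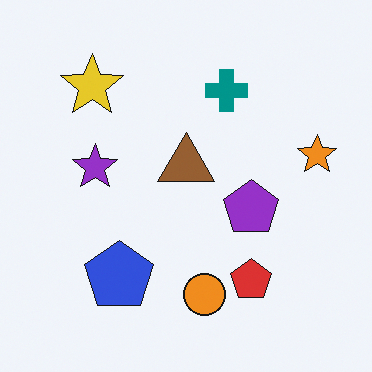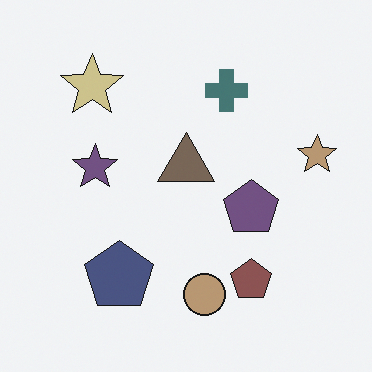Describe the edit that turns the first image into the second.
The second image is the first made much more muted (saturation change).

All colors are more muted and greyish — a global saturation change.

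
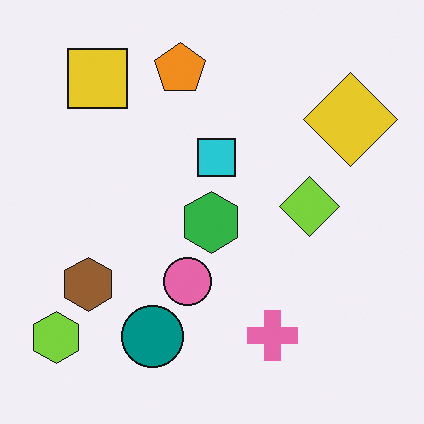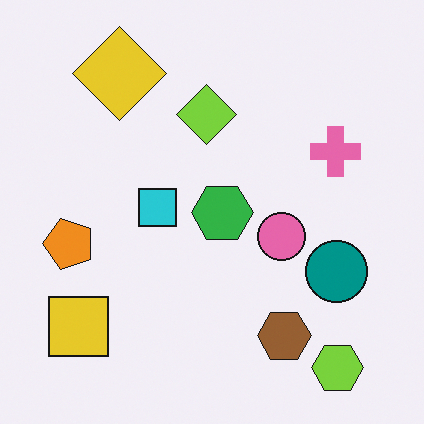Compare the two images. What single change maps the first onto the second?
The image was rotated 90° counter-clockwise.

The lime hexagon sits in the bottom-left of the first image and the bottom-right of the second — consistent with a whole-image 90° counter-clockwise rotation.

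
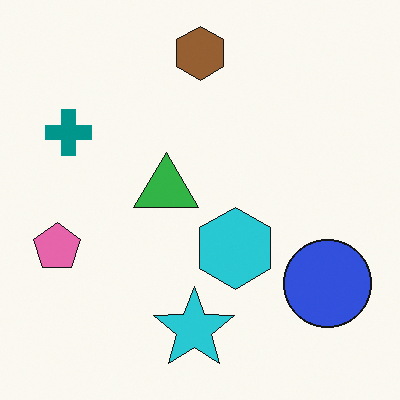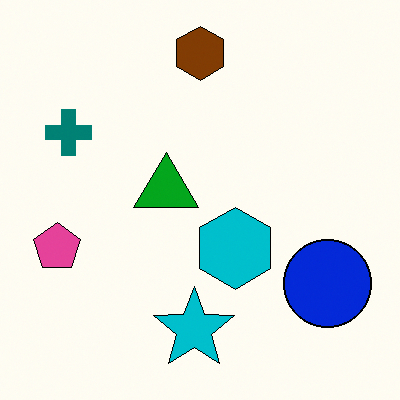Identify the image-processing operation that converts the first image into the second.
The second image is the first given slightly increased contrast.

Tones are pushed away from mid-grey across the whole image — a global contrast change.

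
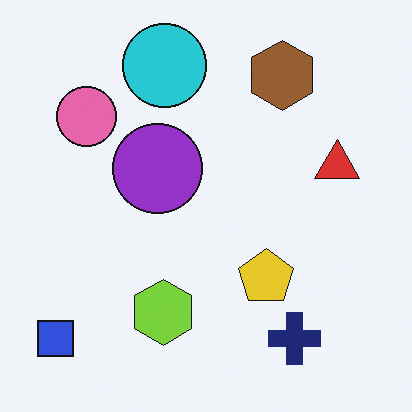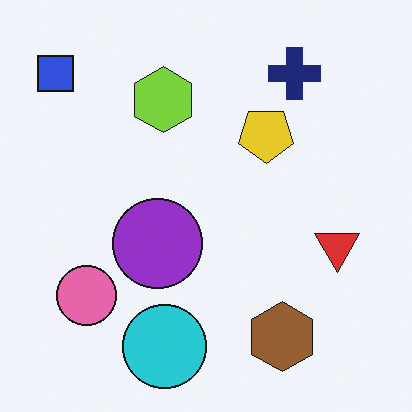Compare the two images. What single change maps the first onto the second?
The second image is the first flipped vertically (top ↔ bottom).

The cyan circle is in the top of the first image and the bottom of the second — shapes on opposite sides of the horizontal midline have swapped in a mirror flip.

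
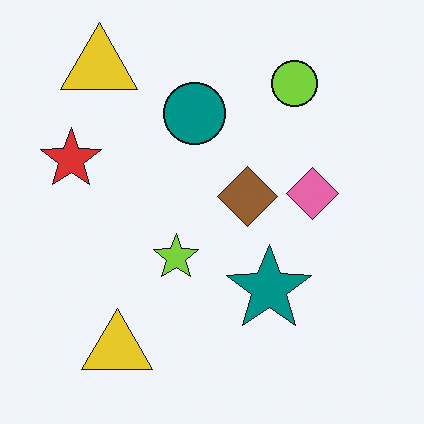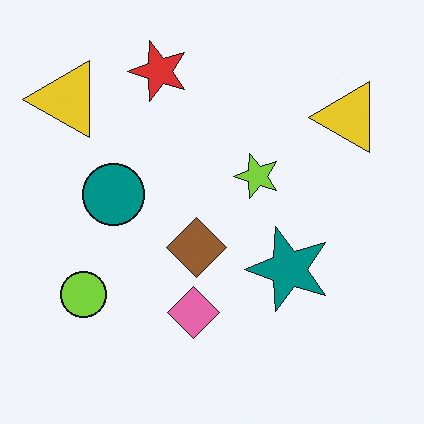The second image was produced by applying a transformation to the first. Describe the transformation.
It was transposed (reflected across the top-left ↔ bottom-right diagonal).

Shapes have swapped their row and column positions — what was in the top-right is now in the bottom-left — a diagonal reflection.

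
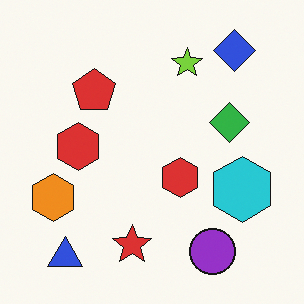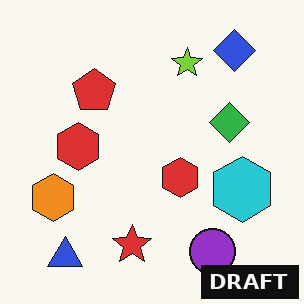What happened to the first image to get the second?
This is the original image watermarked with the text "DRAFT" in the lower-right corner.

A dark label reading "DRAFT" appears in the lower-right corner.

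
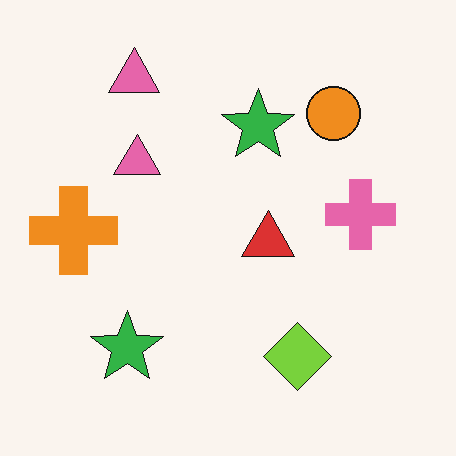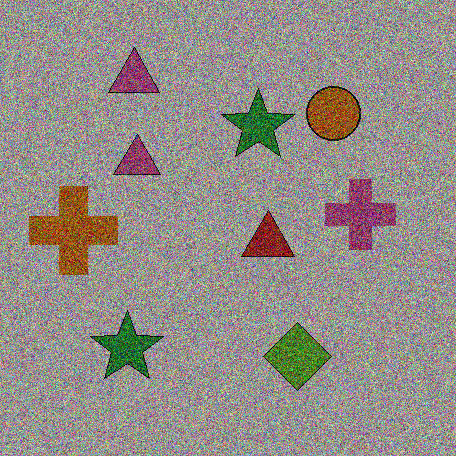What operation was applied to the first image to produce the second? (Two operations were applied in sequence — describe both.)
The image was darkened a lot, then degraded with strong gaussian noise.

Every pixel — background and shapes alike — is uniformly darkened. Random speckle covers the whole image, including the flat background.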